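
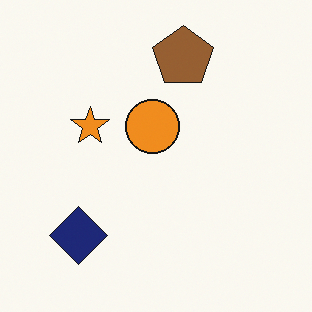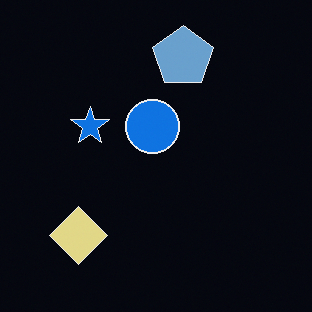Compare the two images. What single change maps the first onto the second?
The second image is the first color-inverted (negative).

The light background has become dark and every shape's color is its complement — a photographic negative.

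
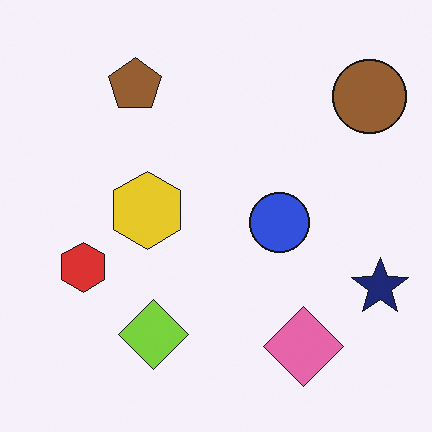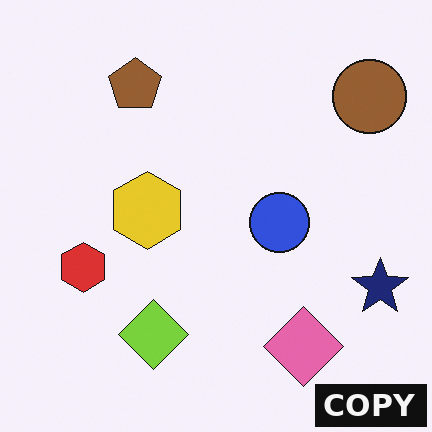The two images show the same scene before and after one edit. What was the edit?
The second image is the first watermarked with the text "COPY" in the lower-right corner.

A dark label reading "COPY" appears in the lower-right corner.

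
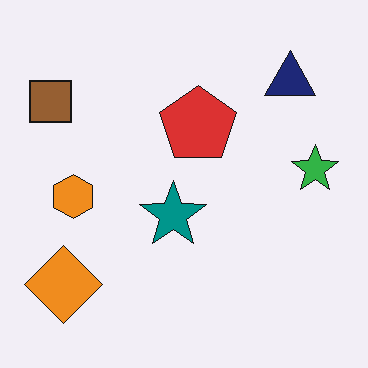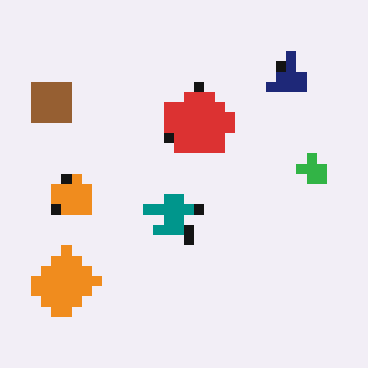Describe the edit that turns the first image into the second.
The transformation is: coarsely pixelated.

Shapes are reduced to large square blocks; fine edges and outlines are lost — a downscale-then-upscale (mosaic) effect.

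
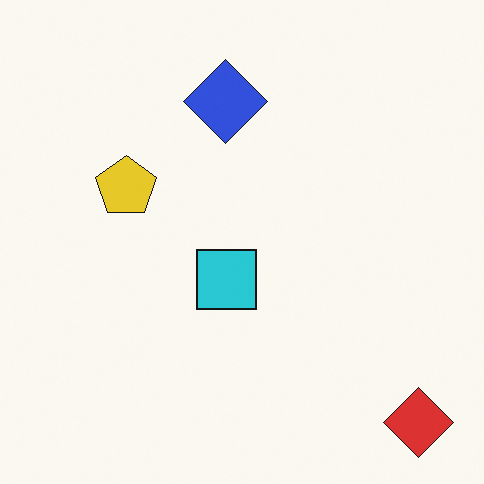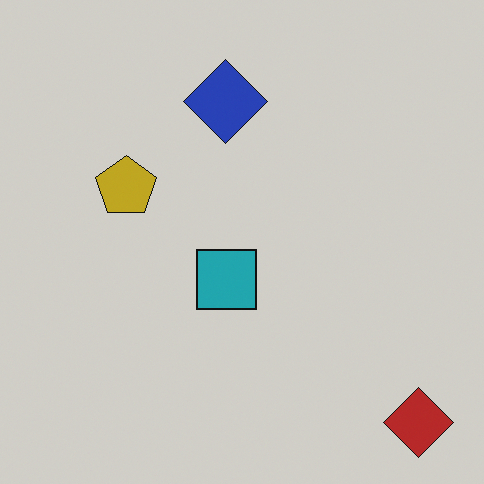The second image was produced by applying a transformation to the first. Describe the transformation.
The image was slightly darkened.

Every pixel — background and shapes alike — is uniformly darkened.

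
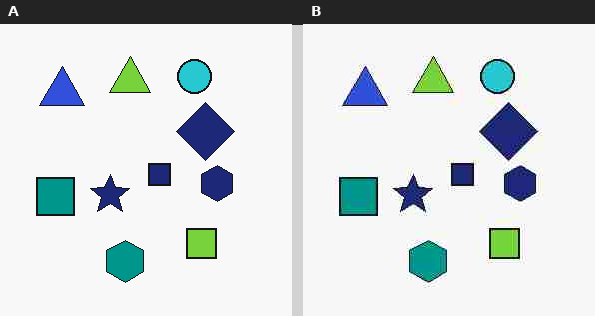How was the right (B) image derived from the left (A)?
Degraded with heavy JPEG compression.

Blocky 8×8 compression artifacts appear around shape edges and the flat background shows ringing — characteristic JPEG degradation.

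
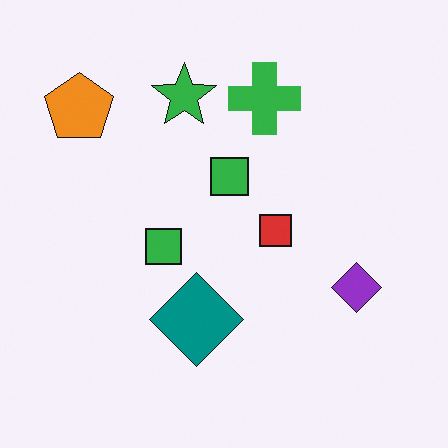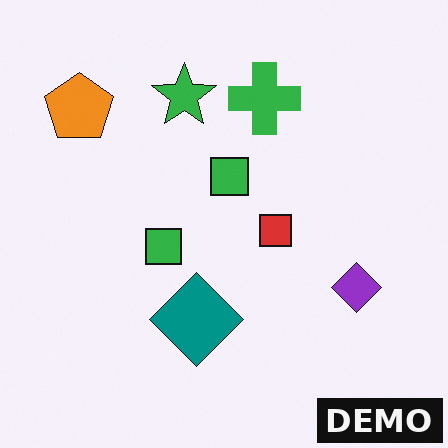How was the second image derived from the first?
The image was watermarked with the text "DEMO" in the lower-right corner.

A dark label reading "DEMO" appears in the lower-right corner.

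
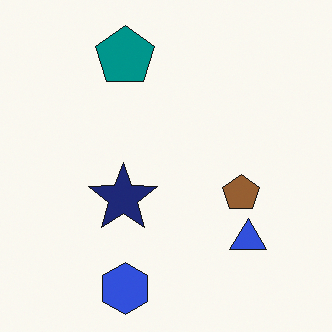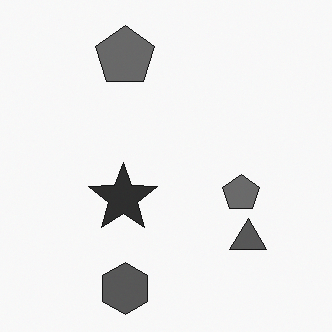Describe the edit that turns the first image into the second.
The transformation is: converted to grayscale.

All color is removed — every shape is now a shade of grey.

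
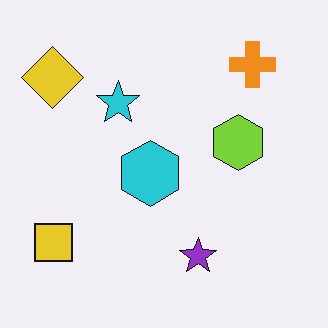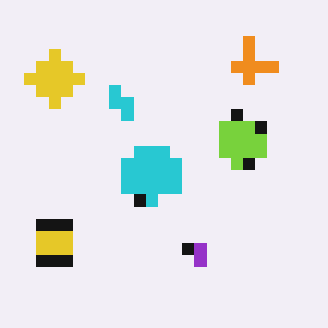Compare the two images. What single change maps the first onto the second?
The transformation is: heavily pixelated into large blocks.

Shapes are reduced to large square blocks; fine edges and outlines are lost — a downscale-then-upscale (mosaic) effect.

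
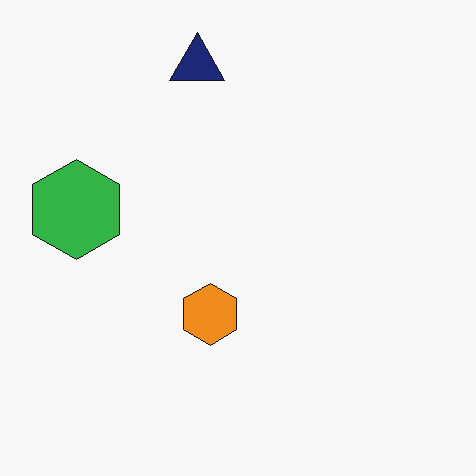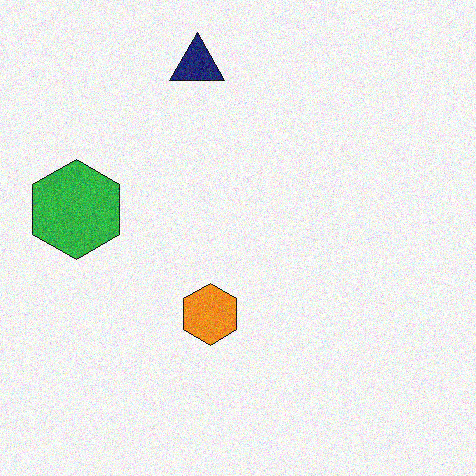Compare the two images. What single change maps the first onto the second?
The second image is the first degraded with visible gaussian noise.

Random speckle covers the whole image, including the flat background.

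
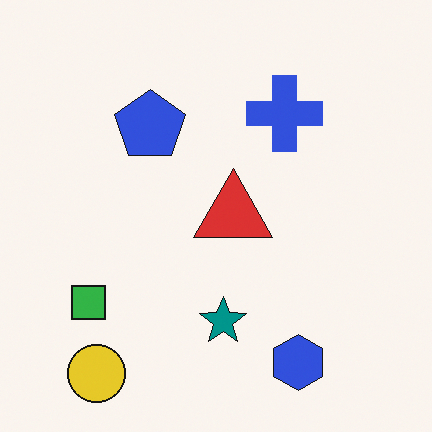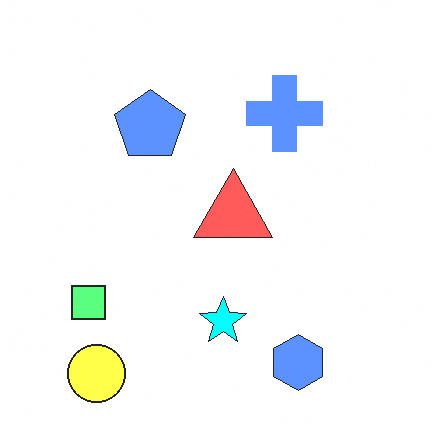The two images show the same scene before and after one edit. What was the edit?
Substantially brightened.

Every pixel — background and shapes alike — is uniformly brightened.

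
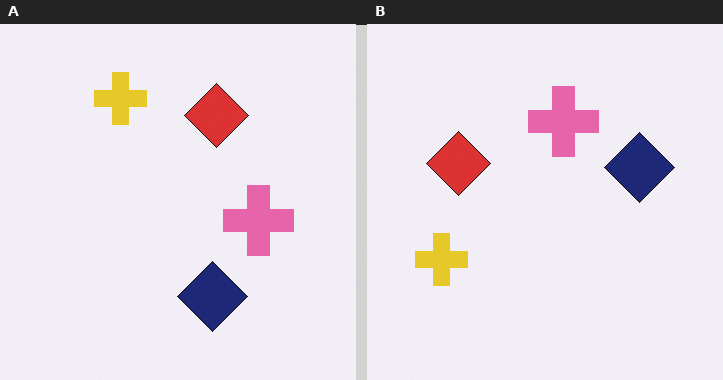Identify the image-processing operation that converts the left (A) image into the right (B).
The transformation is: rotated 90° counter-clockwise.

The yellow cross sits in the top of the left (A) image and the left of the right (B) — consistent with a whole-image 90° counter-clockwise rotation.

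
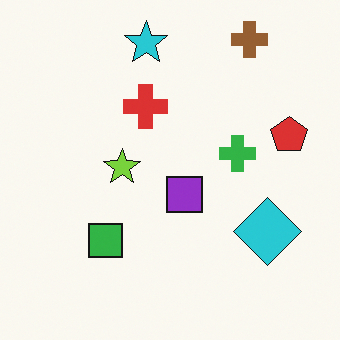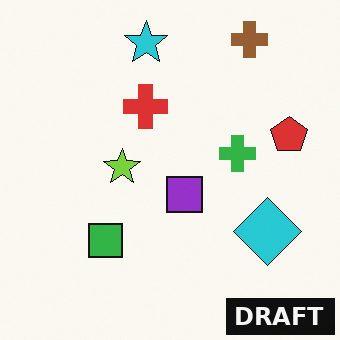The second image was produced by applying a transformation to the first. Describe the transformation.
This is the original image watermarked with the text "DRAFT" in the lower-right corner.

A dark label reading "DRAFT" appears in the lower-right corner.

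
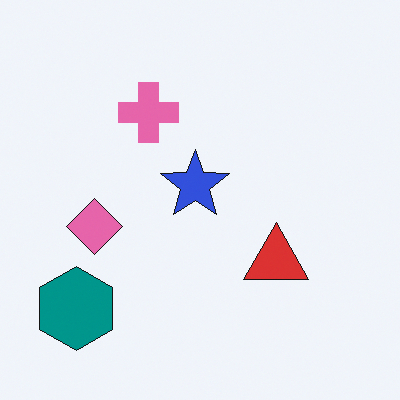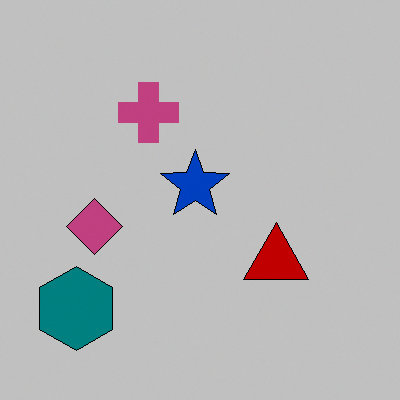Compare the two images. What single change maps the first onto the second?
It was aggressively posterized.

Each flat color has snapped to a coarser quantized level — most visibly, the near-white background has dropped to a flat grey.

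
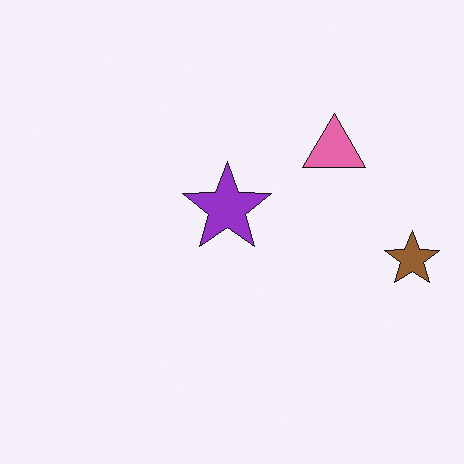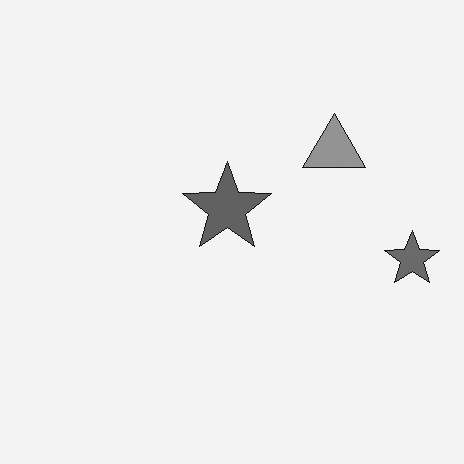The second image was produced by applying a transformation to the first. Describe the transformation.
Converted to grayscale.

All color is removed — every shape is now a shade of grey.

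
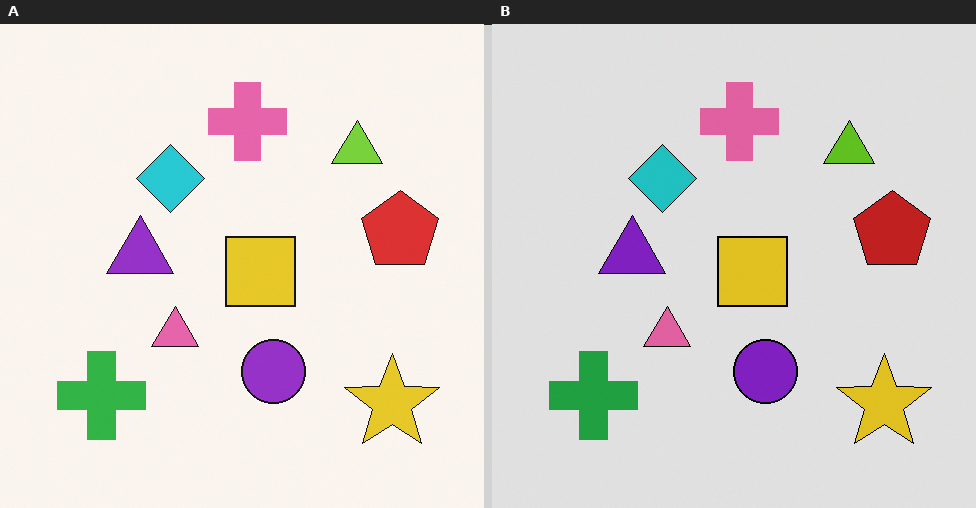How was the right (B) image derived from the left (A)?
The image was moderately posterized.

Each flat color has snapped to a coarser quantized level — most visibly, the near-white background has dropped to a flat grey.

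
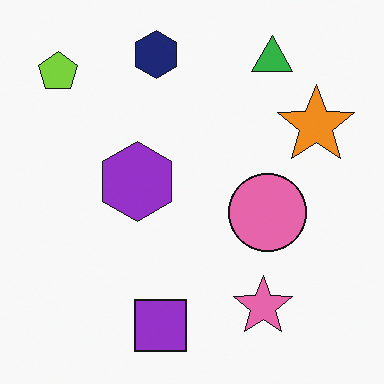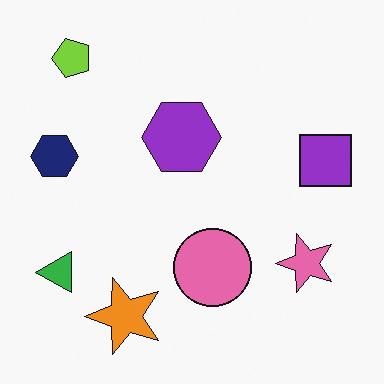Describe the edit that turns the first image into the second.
The second image is the first transposed (reflected across the top-left ↔ bottom-right diagonal).

Shapes have swapped their row and column positions — what was in the top-right is now in the bottom-left — a diagonal reflection.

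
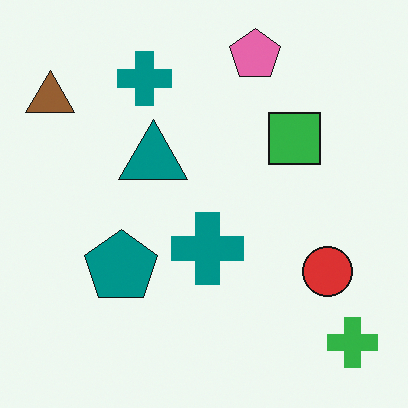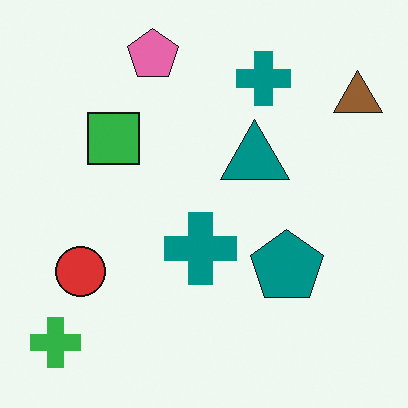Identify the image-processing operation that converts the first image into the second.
The image was flipped horizontally (left ↔ right).

The brown triangle is in the top-left of the first image and the top-right of the second — shapes on opposite sides of the vertical midline have swapped in a mirror flip.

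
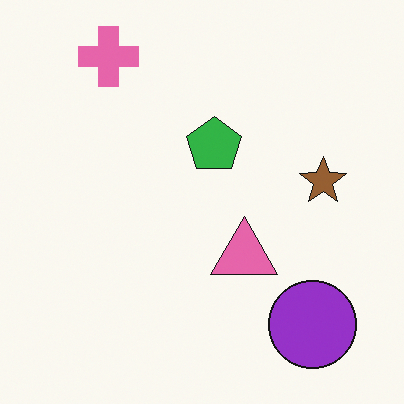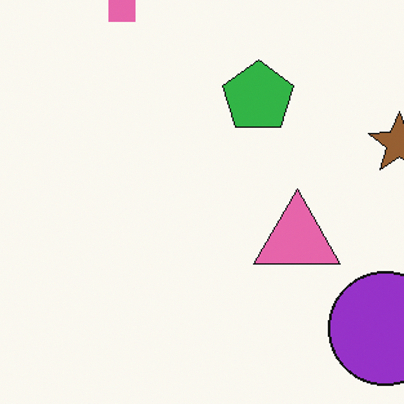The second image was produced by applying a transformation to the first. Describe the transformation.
It was cropped to a modestly smaller region and rescaled.

The visible shapes are larger and the field of view is narrower; shapes near the original edges may be partly or wholly outside the frame — a crop-and-rescale.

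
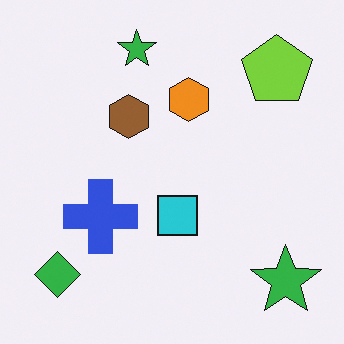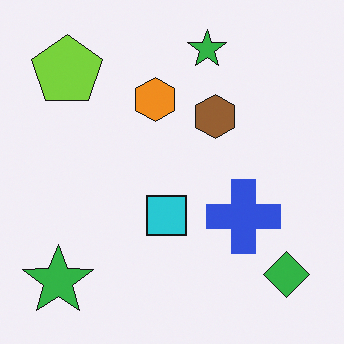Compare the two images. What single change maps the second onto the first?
The image was flipped horizontally (left ↔ right).

The green diamond is in the bottom-right of the second image and the bottom-left of the first — shapes on opposite sides of the vertical midline have swapped in a mirror flip.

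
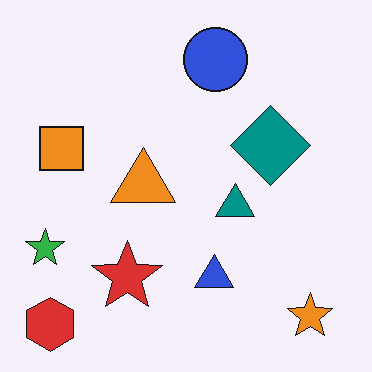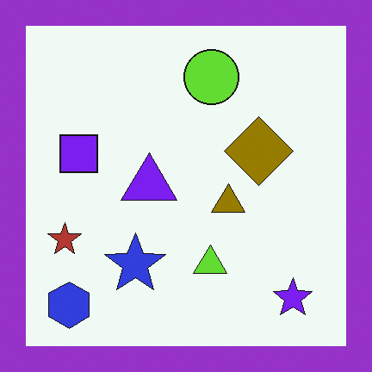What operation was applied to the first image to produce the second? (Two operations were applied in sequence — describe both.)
Hue-shifted through roughly half the color wheel, then framed with a purple border.

Every shape's color has rotated by the same amount around the hue wheel — a uniform hue shift. A solid purple frame runs around the edge of the second image, with the content slightly shrunk inside it.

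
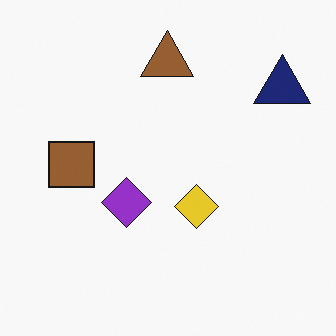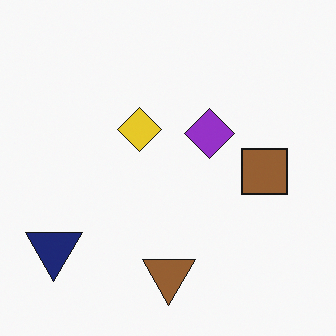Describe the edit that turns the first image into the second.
The image was rotated 180°.

The navy triangle sits in the top-right of the first image and the bottom-left of the second — consistent with a whole-image 180° rotation.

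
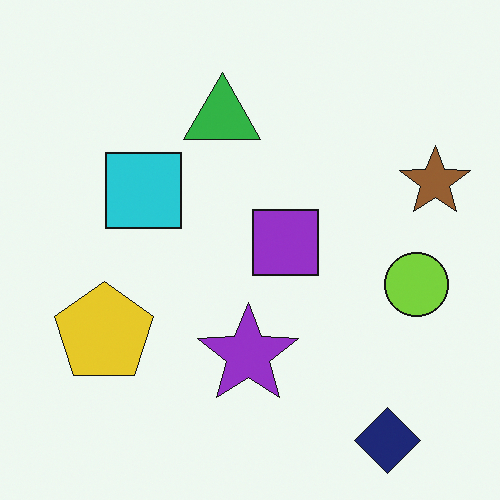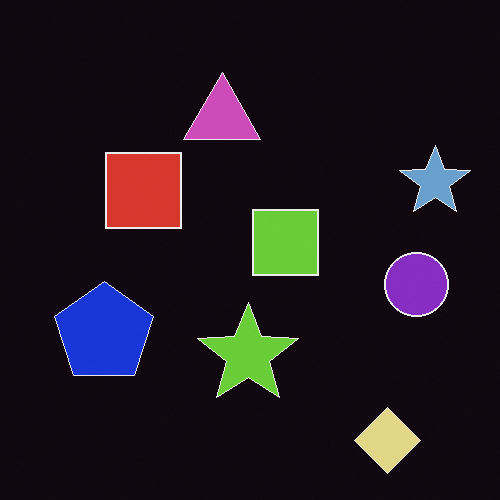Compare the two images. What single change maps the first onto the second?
The image was color-inverted (negative).

The light background has become dark and every shape's color is its complement — a photographic negative.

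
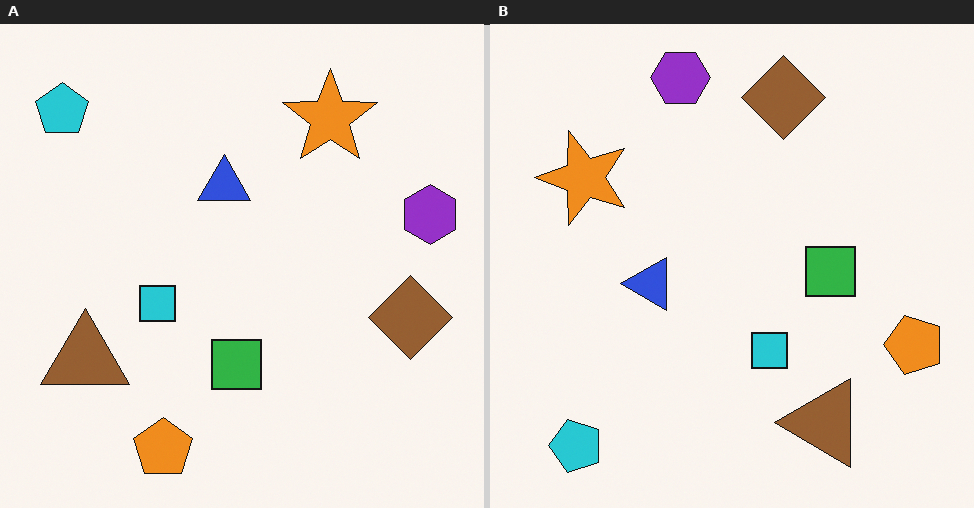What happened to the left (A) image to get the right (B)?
It was rotated 90° counter-clockwise.

The cyan pentagon sits in the top-left of the left (A) image and the bottom-left of the right (B) — consistent with a whole-image 90° counter-clockwise rotation.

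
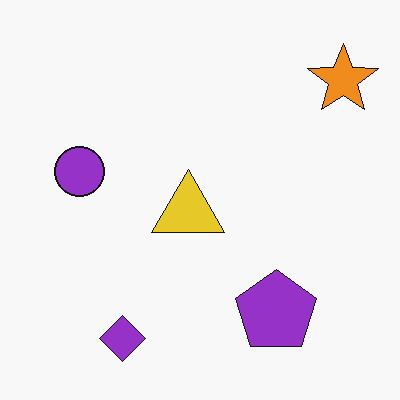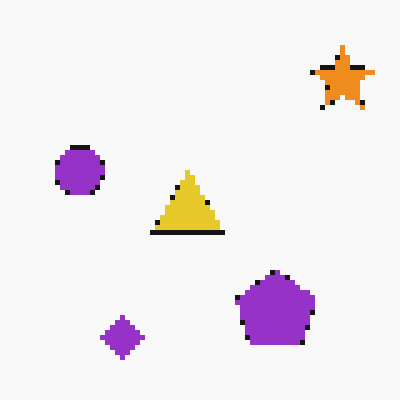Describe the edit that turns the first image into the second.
The image was mildly pixelated.

Shapes are reduced to large square blocks; fine edges and outlines are lost — a downscale-then-upscale (mosaic) effect.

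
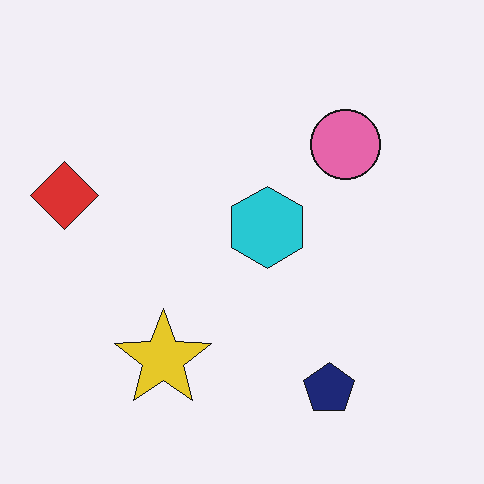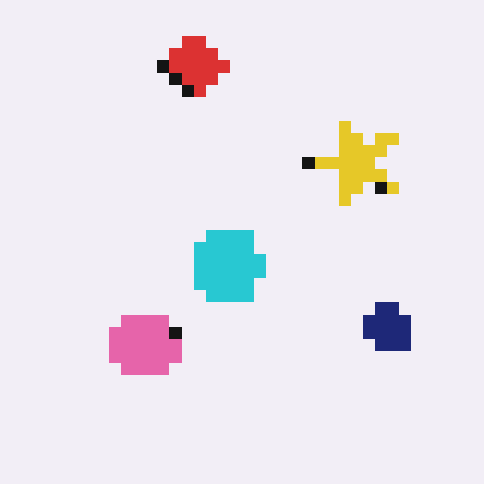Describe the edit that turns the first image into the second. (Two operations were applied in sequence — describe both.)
The transformation is: transposed (reflected across the top-left ↔ bottom-right diagonal), then coarsely pixelated.

Shapes have swapped their row and column positions — what was in the top-right is now in the bottom-left — a diagonal reflection. Shapes are reduced to large square blocks; fine edges and outlines are lost — a downscale-then-upscale (mosaic) effect.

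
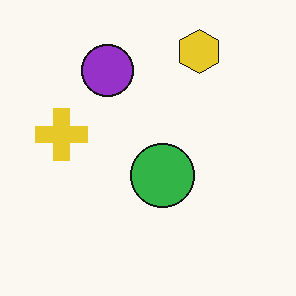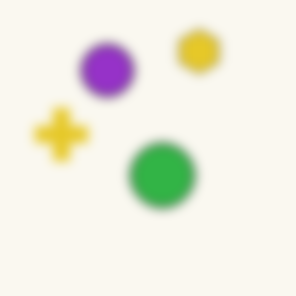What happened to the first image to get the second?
This is the original image heavily blurred.

Shape edges and outlines are uniformly softened across the whole image.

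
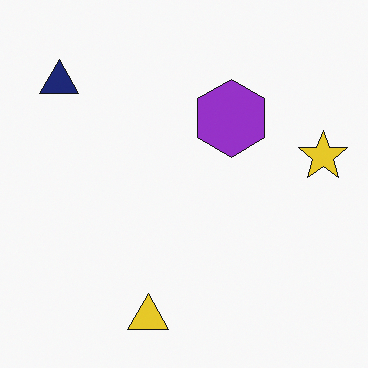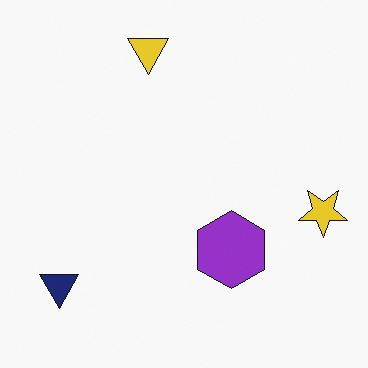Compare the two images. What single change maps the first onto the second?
It was flipped vertically (top ↔ bottom).

The yellow triangle is in the bottom of the first image and the top of the second — shapes on opposite sides of the horizontal midline have swapped in a mirror flip.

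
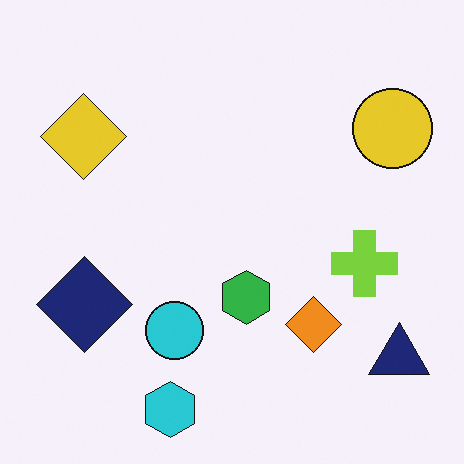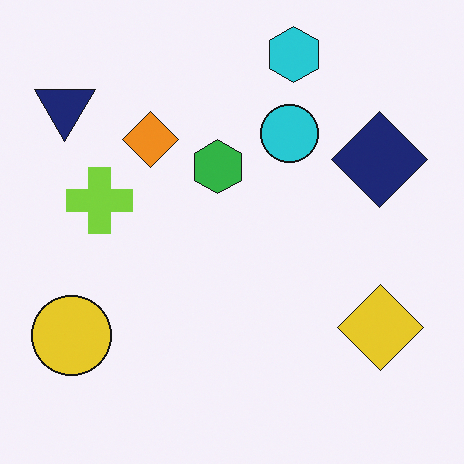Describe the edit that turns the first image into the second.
The image was rotated 180°.

The navy triangle sits in the bottom-right of the first image and the top-left of the second — consistent with a whole-image 180° rotation.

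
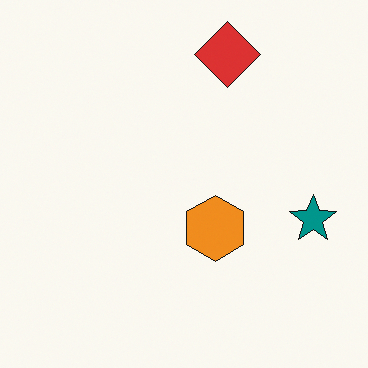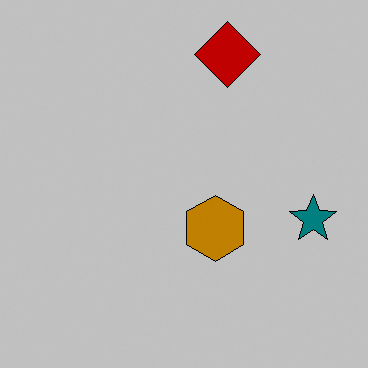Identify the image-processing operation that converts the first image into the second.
Aggressively posterized.

Each flat color has snapped to a coarser quantized level — most visibly, the near-white background has dropped to a flat grey.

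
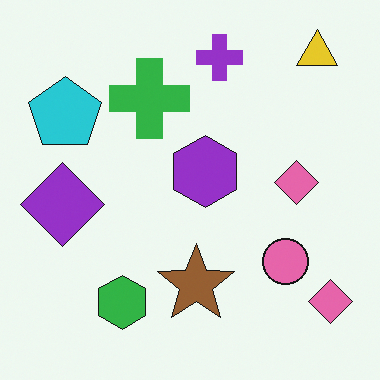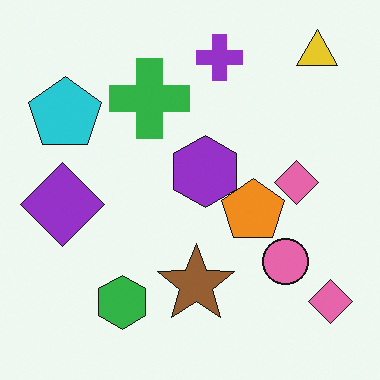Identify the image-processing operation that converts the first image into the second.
The transformation is: overlaid with an additional orange pentagon.

An orange pentagon appears in the second image that is absent from the first.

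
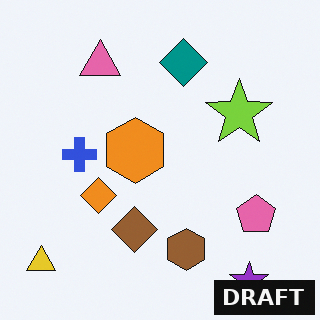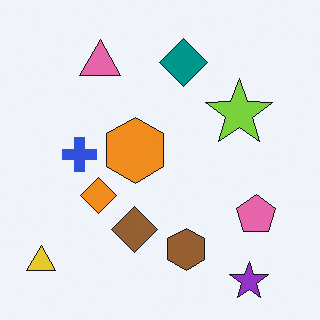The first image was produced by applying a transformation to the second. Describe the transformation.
The first image is the second watermarked with the text "DRAFT" in the lower-right corner.

A dark label reading "DRAFT" appears in the lower-right corner.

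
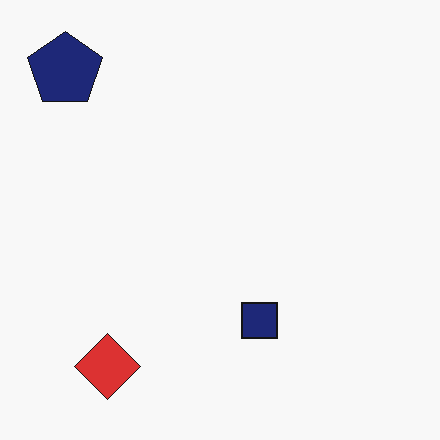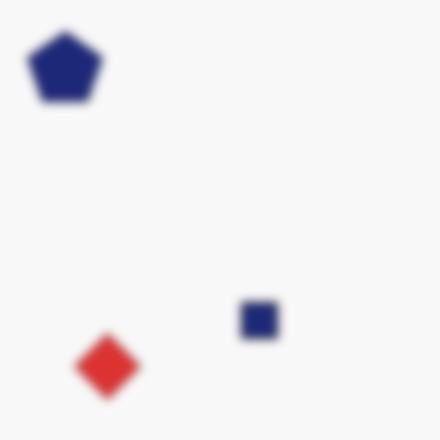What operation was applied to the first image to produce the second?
Strongly gaussian-blurred.

Shape edges and outlines are uniformly softened across the whole image.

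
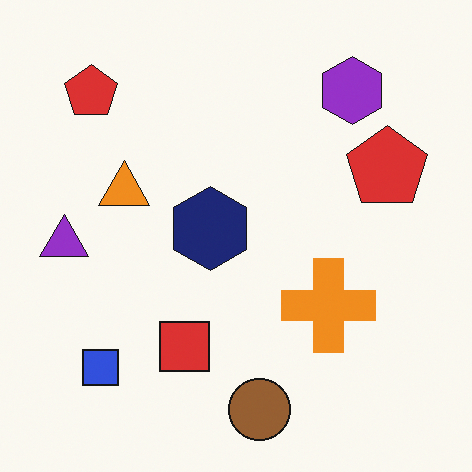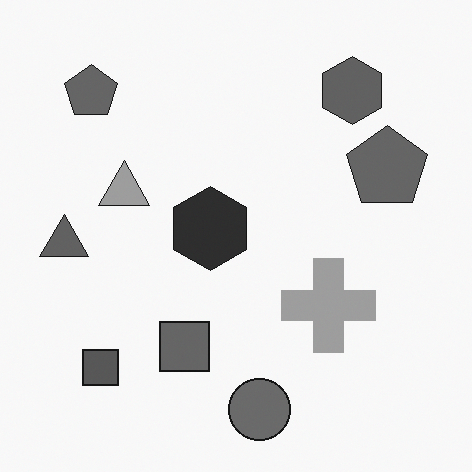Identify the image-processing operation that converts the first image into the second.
Converted to grayscale.

All color is removed — every shape is now a shade of grey.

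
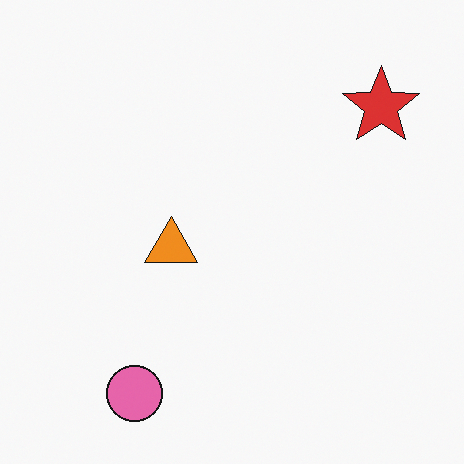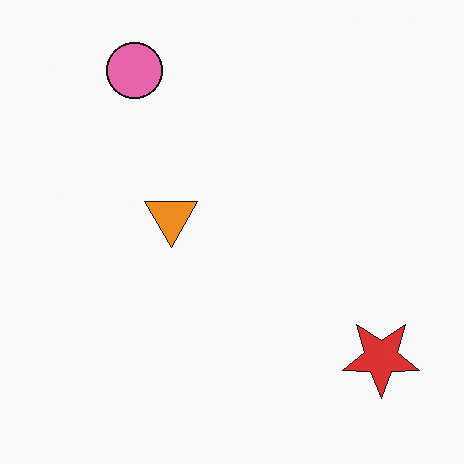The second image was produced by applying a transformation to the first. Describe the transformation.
The second image is the first flipped vertically (top ↔ bottom).

The pink circle is in the bottom-left of the first image and the top-left of the second — shapes on opposite sides of the horizontal midline have swapped in a mirror flip.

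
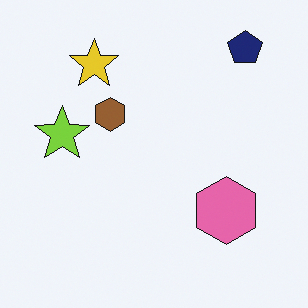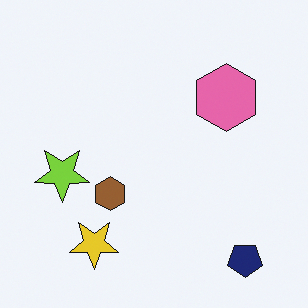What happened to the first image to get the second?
It was flipped vertically (top ↔ bottom).

The navy pentagon is in the top-right of the first image and the bottom-right of the second — shapes on opposite sides of the horizontal midline have swapped in a mirror flip.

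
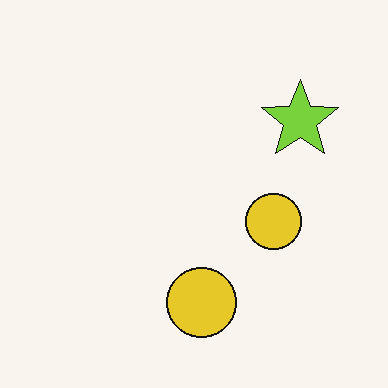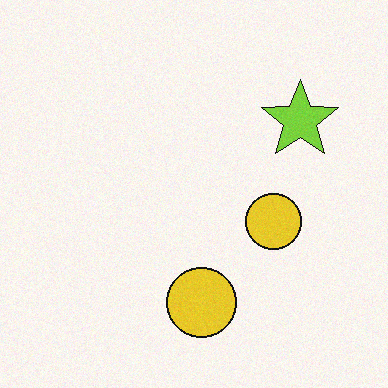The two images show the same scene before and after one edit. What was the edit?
The image was degraded with subtle gaussian noise.

Random speckle covers the whole image, including the flat background.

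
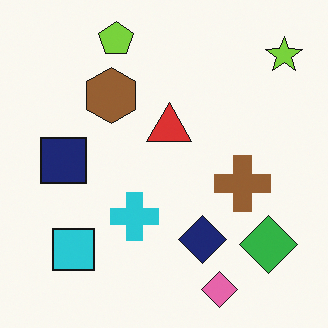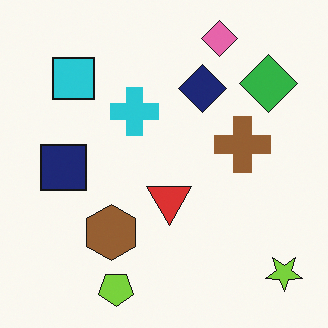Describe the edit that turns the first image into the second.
This is the original image flipped vertically (top ↔ bottom).

The lime pentagon is in the top of the first image and the bottom of the second — shapes on opposite sides of the horizontal midline have swapped in a mirror flip.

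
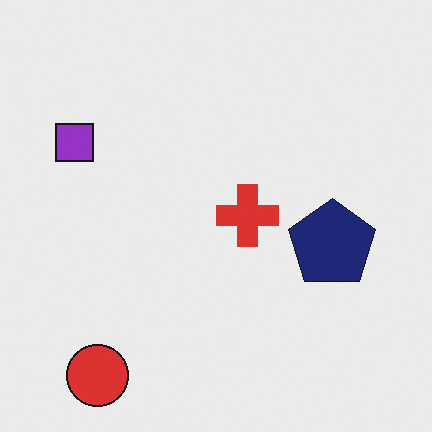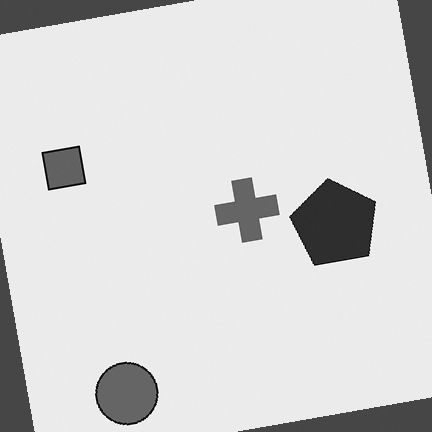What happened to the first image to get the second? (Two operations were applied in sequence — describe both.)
The second image is the first rotated counter-clockwise by a small amount, then converted to grayscale.

Every shape is tilted by the same angle and the image corners show triangular fill wedges — a whole-image rotation by a non-right angle. All color is removed — every shape is now a shade of grey.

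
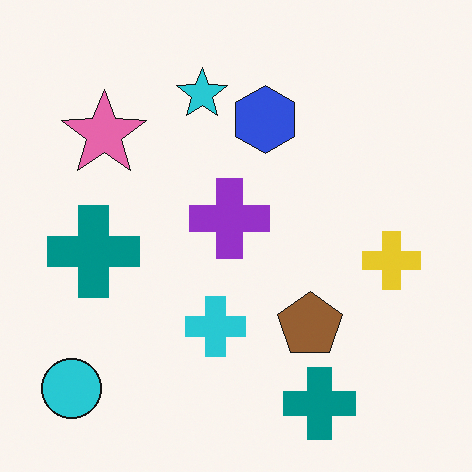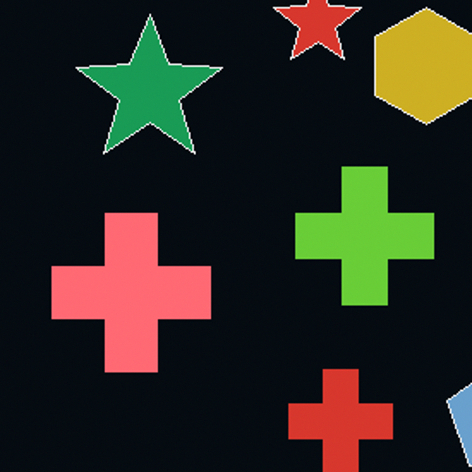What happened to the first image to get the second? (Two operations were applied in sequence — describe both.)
The transformation is: color-inverted (negative), then cropped tightly and scaled back up.

The light background has become dark and every shape's color is its complement — a photographic negative. The visible shapes are larger and the field of view is narrower; shapes near the original edges may be partly or wholly outside the frame — a crop-and-rescale.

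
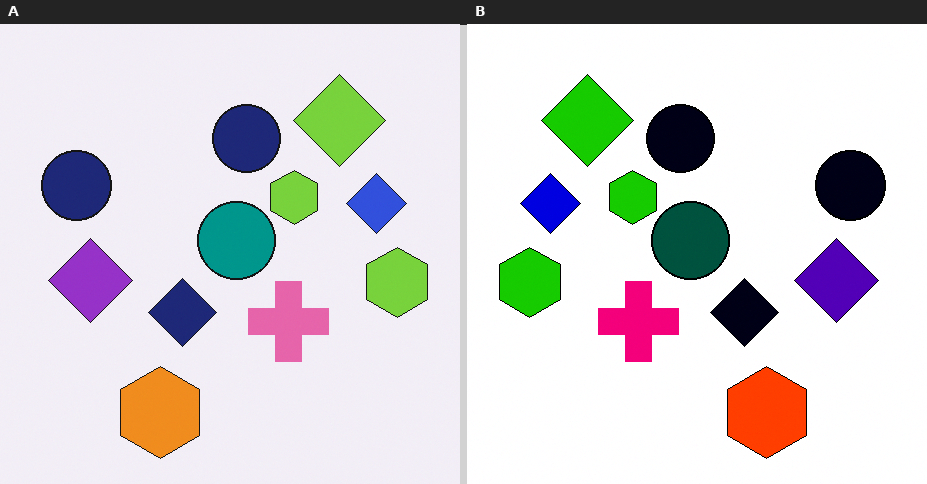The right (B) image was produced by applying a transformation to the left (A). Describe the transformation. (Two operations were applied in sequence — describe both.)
This is the original image flipped horizontally (left ↔ right), then given much higher contrast.

The blue diamond is in the right of the left (A) image and the left of the right (B) — shapes on opposite sides of the vertical midline have swapped in a mirror flip. Tones are pushed away from mid-grey across the whole image — a global contrast change.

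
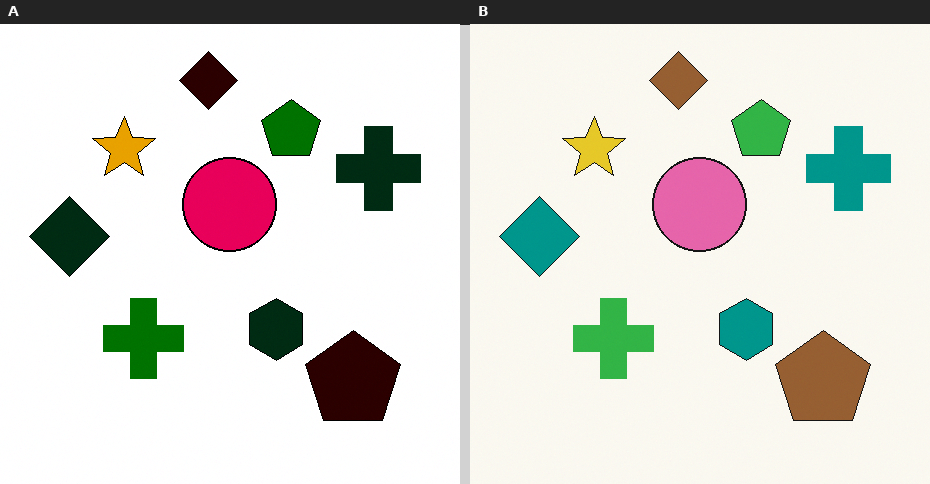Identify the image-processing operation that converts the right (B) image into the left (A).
The image was given much higher contrast.

Tones are pushed away from mid-grey across the whole image — a global contrast change.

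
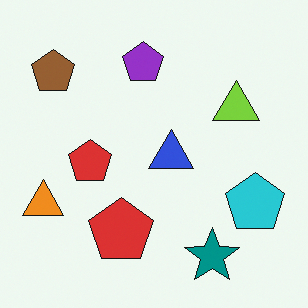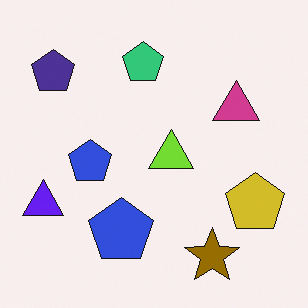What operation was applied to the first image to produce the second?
The transformation is: hue-shifted by a large amount.

Every shape's color has rotated by the same amount around the hue wheel — a uniform hue shift.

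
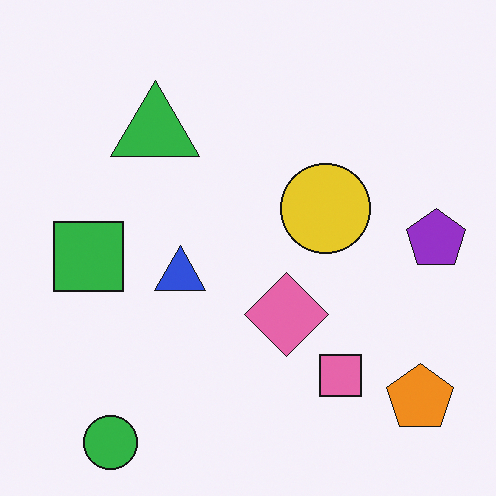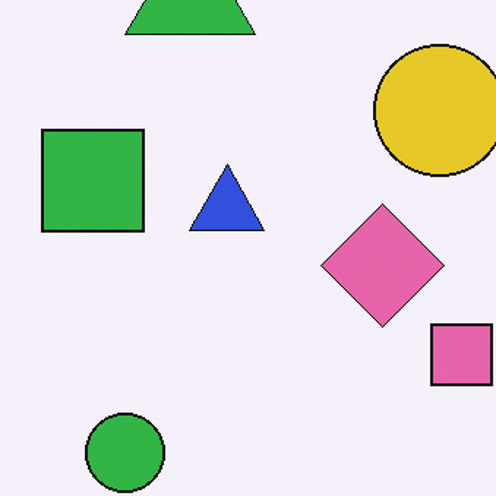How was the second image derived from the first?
The image was cropped slightly and scaled back up.

The visible shapes are larger and the field of view is narrower; shapes near the original edges may be partly or wholly outside the frame — a crop-and-rescale.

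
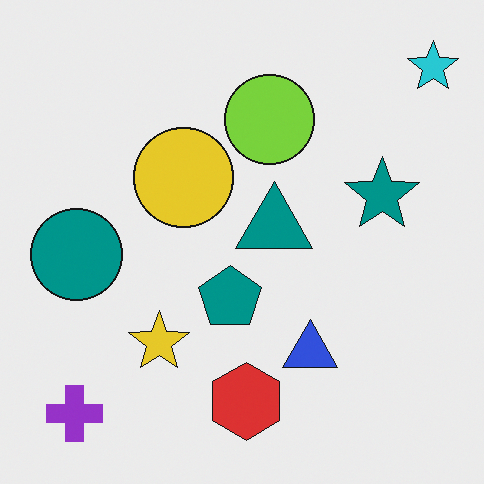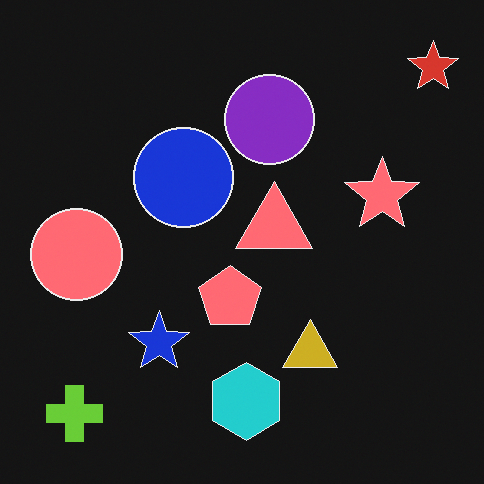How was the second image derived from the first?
The transformation is: color-inverted (negative).

The light background has become dark and every shape's color is its complement — a photographic negative.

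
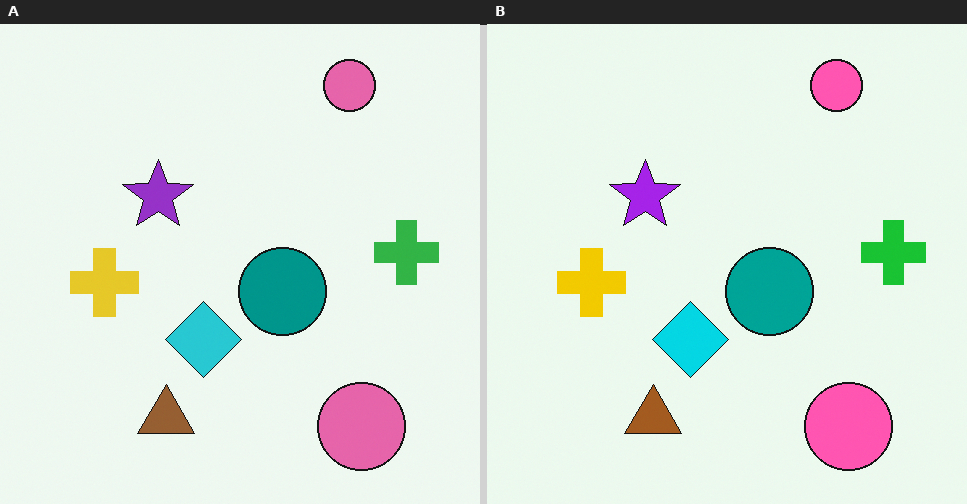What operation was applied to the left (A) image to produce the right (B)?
This is the original image slightly oversaturated.

All colors are more vivid — a global saturation change.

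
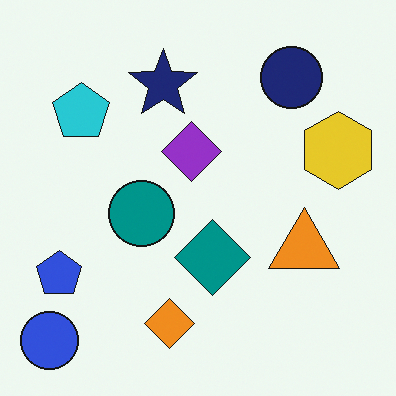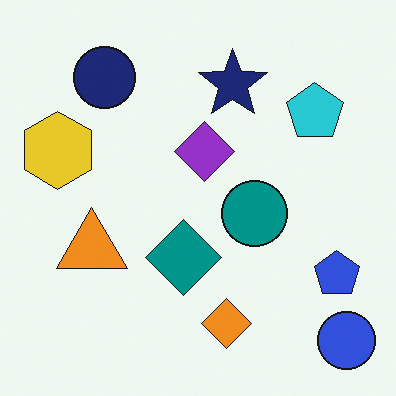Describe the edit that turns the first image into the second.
The second image is the first flipped horizontally (left ↔ right).

The blue circle is in the bottom-left of the first image and the bottom-right of the second — shapes on opposite sides of the vertical midline have swapped in a mirror flip.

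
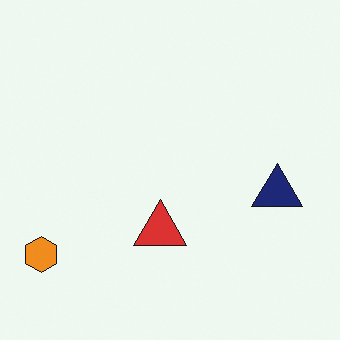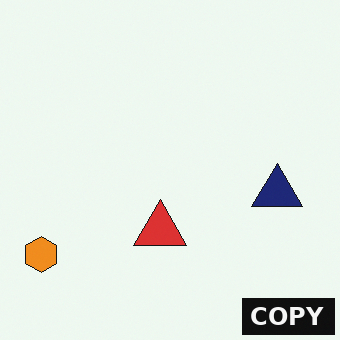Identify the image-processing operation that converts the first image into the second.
The second image is the first watermarked with the text "COPY" in the lower-right corner.

A dark label reading "COPY" appears in the lower-right corner.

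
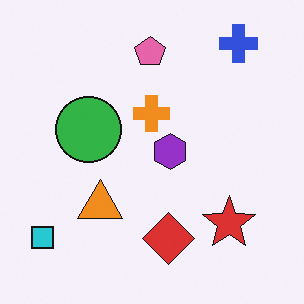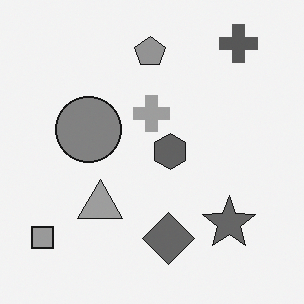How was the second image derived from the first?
The second image is the first converted to grayscale.

All color is removed — every shape is now a shade of grey.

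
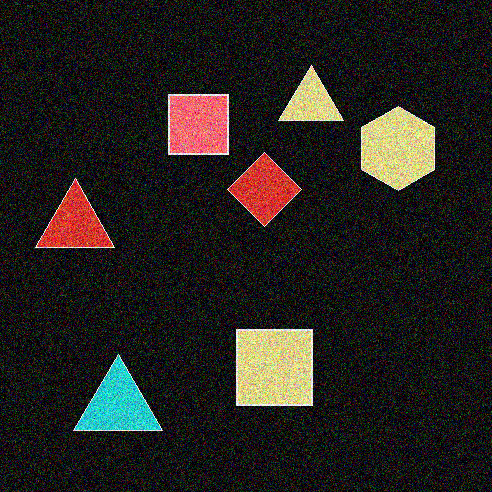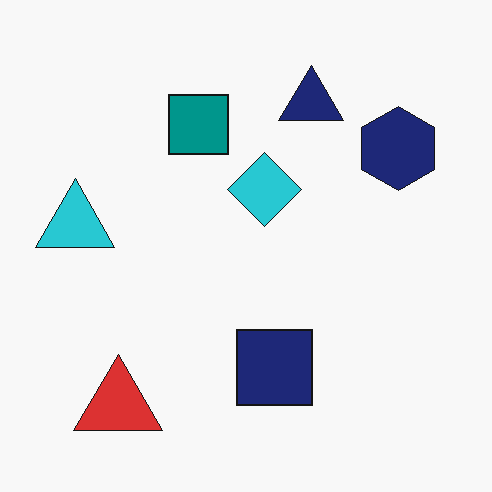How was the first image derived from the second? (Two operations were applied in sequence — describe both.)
This is the original image color-inverted (negative), then degraded with a thick layer of grain.

The light background has become dark and every shape's color is its complement — a photographic negative. Random speckle covers the whole image, including the flat background.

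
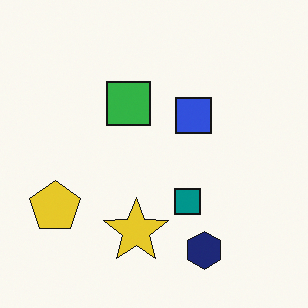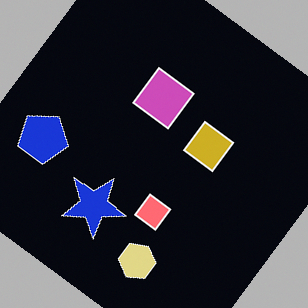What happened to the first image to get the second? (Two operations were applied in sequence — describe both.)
The second image is the first color-inverted (negative), then rotated clockwise by a large amount — several tens of degrees.

The light background has become dark and every shape's color is its complement — a photographic negative. Every shape is tilted by the same angle and the image corners show triangular fill wedges — a whole-image rotation by a non-right angle.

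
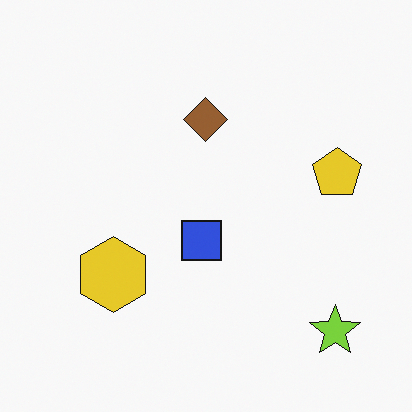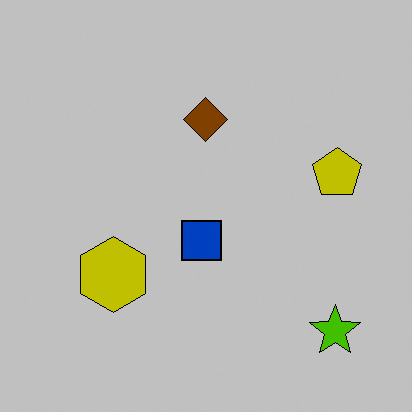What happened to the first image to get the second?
The transformation is: aggressively posterized.

Each flat color has snapped to a coarser quantized level — most visibly, the near-white background has dropped to a flat grey.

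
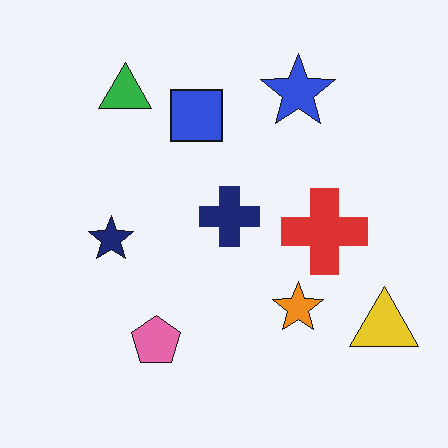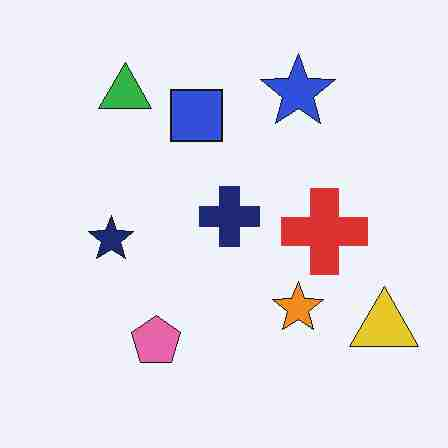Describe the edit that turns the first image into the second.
It was heavily JPEG-compressed with obvious blocking artifacts.

Blocky 8×8 compression artifacts appear around shape edges and the flat background shows ringing — characteristic JPEG degradation.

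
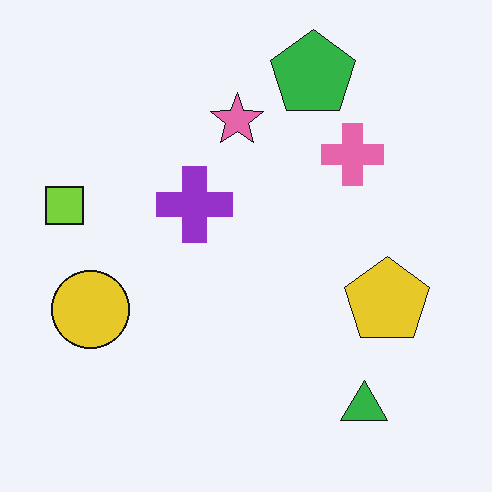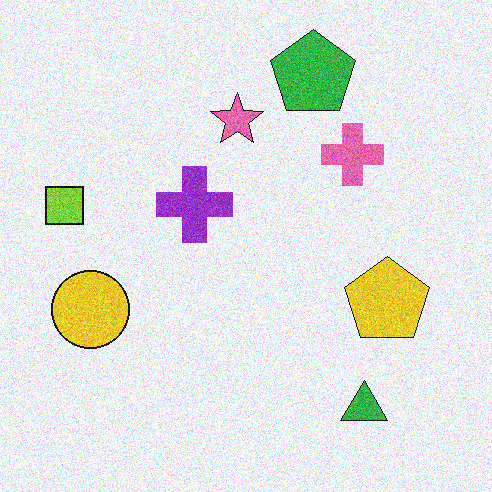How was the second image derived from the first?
It was degraded with visible gaussian noise.

Random speckle covers the whole image, including the flat background.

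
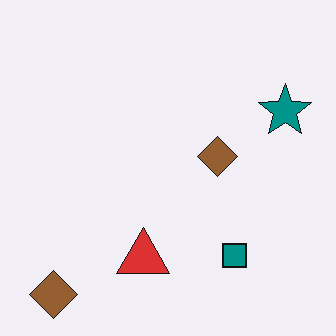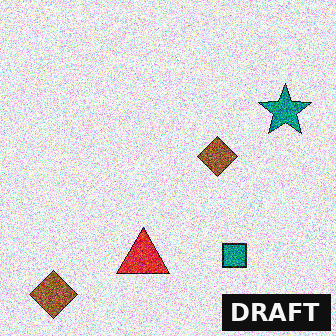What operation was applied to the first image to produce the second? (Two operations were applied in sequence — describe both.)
The second image is the first degraded with heavy additive noise, then watermarked with the text "DRAFT" in the lower-right corner.

Random speckle covers the whole image, including the flat background. A dark label reading "DRAFT" appears in the lower-right corner.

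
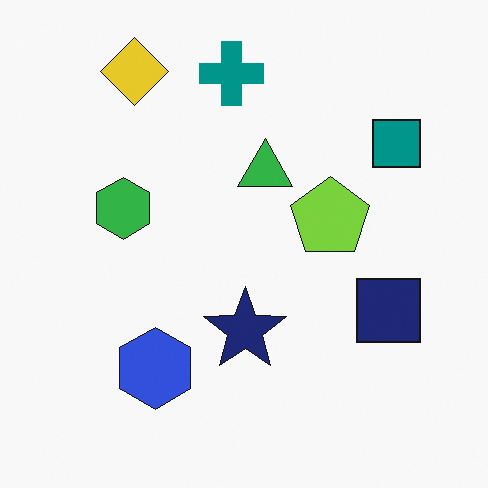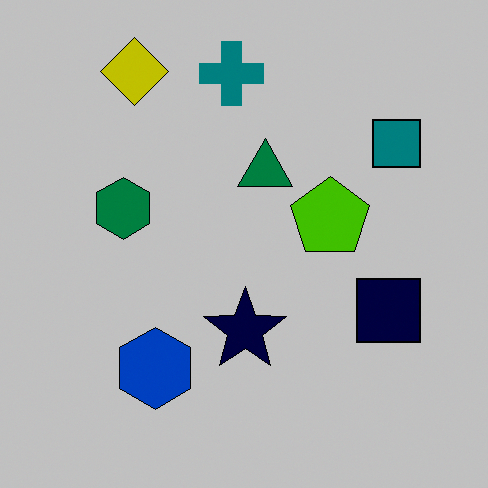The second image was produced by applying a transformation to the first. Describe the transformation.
The transformation is: heavily posterized to just a handful of flat colors.

Each flat color has snapped to a coarser quantized level — most visibly, the near-white background has dropped to a flat grey.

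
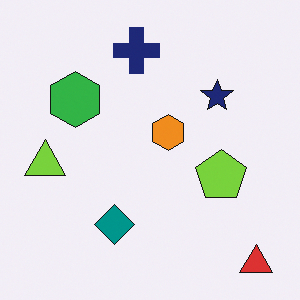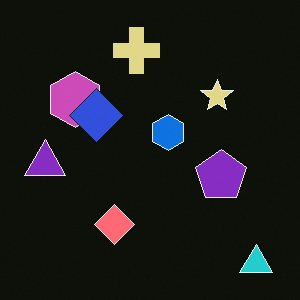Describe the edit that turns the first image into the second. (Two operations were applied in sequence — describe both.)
The transformation is: color-inverted (negative), then overlaid with an additional blue diamond.

The light background has become dark and every shape's color is its complement — a photographic negative. A blue diamond appears in the second image that is absent from the first.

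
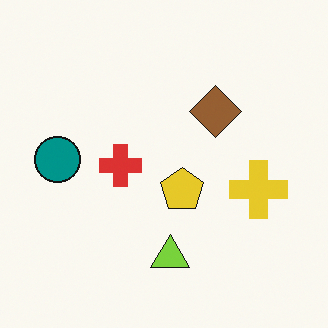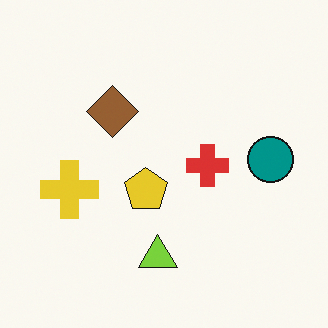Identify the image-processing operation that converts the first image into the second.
The image was flipped horizontally (left ↔ right).

The teal circle is in the left of the first image and the right of the second — shapes on opposite sides of the vertical midline have swapped in a mirror flip.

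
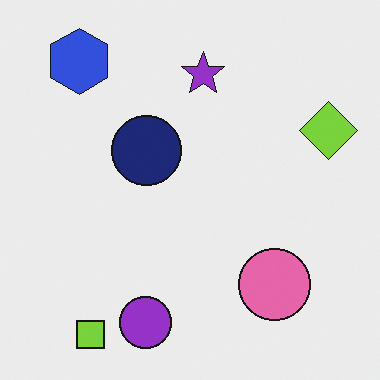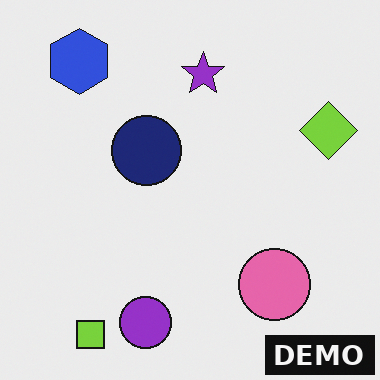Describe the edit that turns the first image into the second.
It was watermarked with the text "DEMO" in the lower-right corner.

A dark label reading "DEMO" appears in the lower-right corner.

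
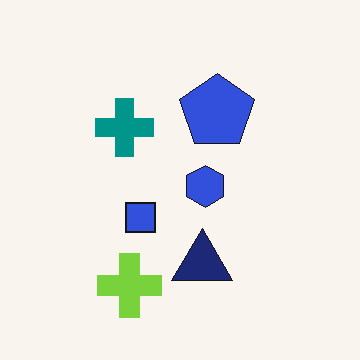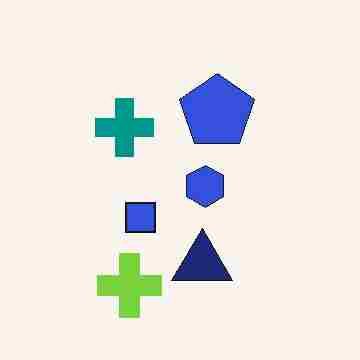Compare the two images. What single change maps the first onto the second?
The second image is the first heavily JPEG-compressed with obvious blocking artifacts.

Blocky 8×8 compression artifacts appear around shape edges and the flat background shows ringing — characteristic JPEG degradation.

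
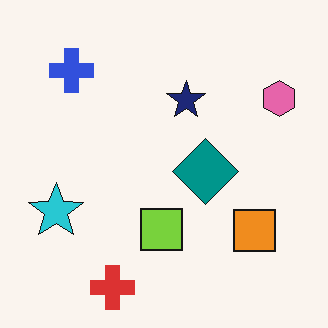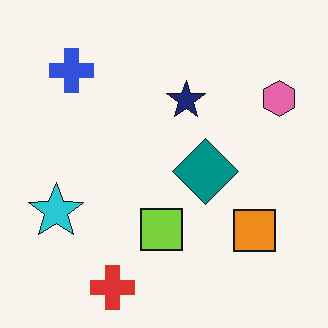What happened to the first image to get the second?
It was given moderate JPEG compression.

Blocky 8×8 compression artifacts appear around shape edges and the flat background shows ringing — characteristic JPEG degradation.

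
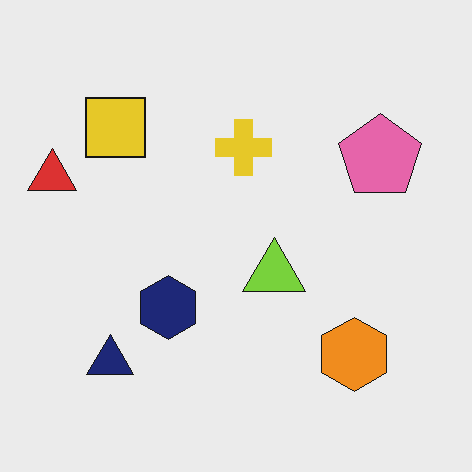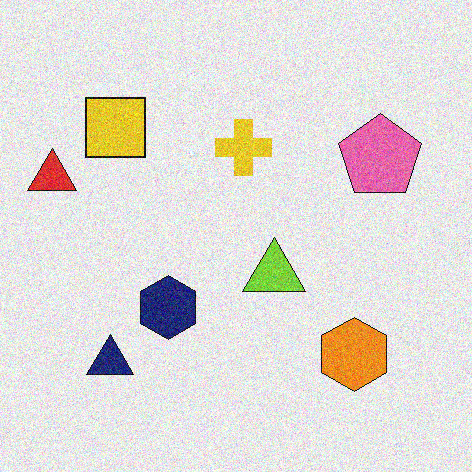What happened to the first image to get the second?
The image was degraded with moderate additive noise.

Random speckle covers the whole image, including the flat background.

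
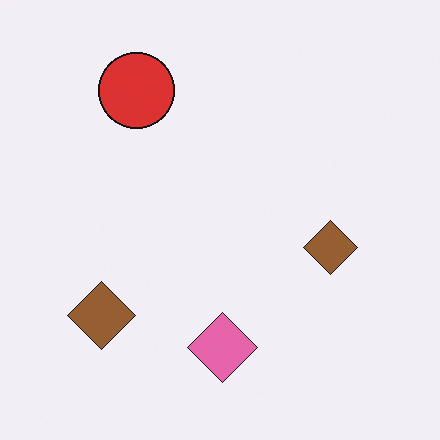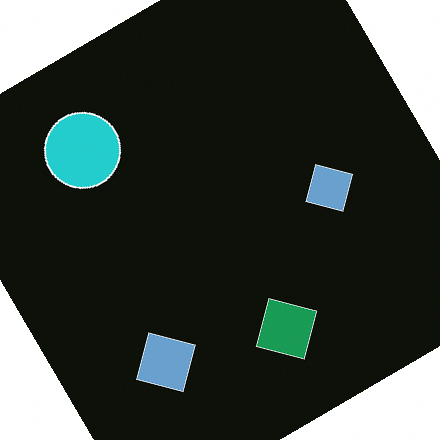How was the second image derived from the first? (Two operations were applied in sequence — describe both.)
Rotated counter-clockwise by a large amount — several tens of degrees, then color-inverted (negative).

Every shape is tilted by the same angle and the image corners show triangular fill wedges — a whole-image rotation by a non-right angle. The light background has become dark and every shape's color is its complement — a photographic negative.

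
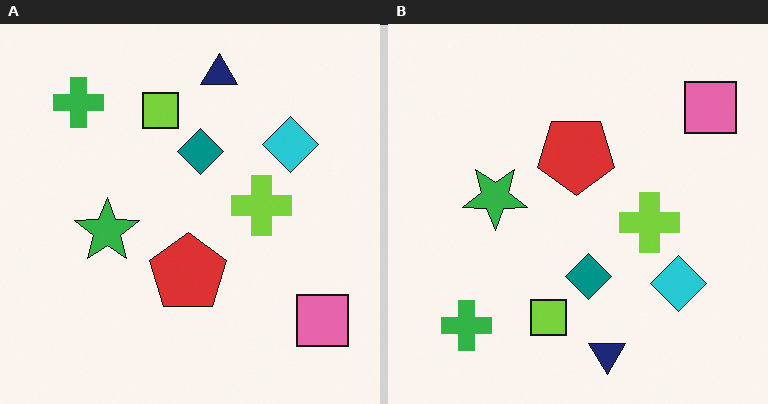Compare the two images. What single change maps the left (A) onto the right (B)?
The right (B) image is the left (A) flipped vertically (top ↔ bottom).

The navy triangle is in the top of the left (A) image and the bottom of the right (B) — shapes on opposite sides of the horizontal midline have swapped in a mirror flip.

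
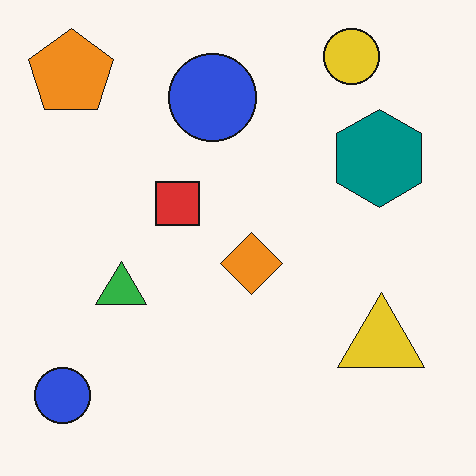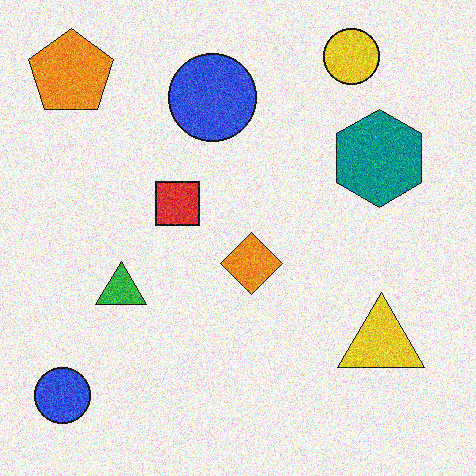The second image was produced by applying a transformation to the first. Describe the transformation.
The transformation is: degraded with a thick layer of grain.

Random speckle covers the whole image, including the flat background.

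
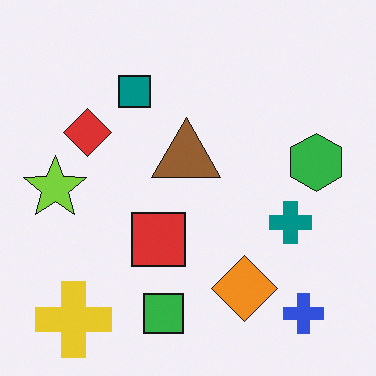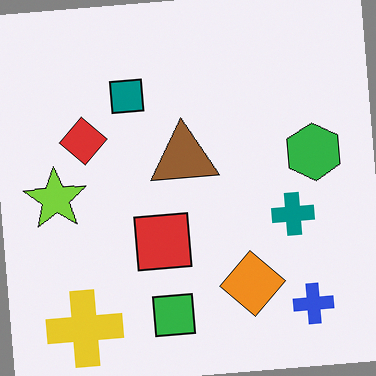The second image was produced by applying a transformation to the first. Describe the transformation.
The image was rotated counter-clockwise by a small amount.

Every shape is tilted by the same angle and the image corners show triangular fill wedges — a whole-image rotation by a non-right angle.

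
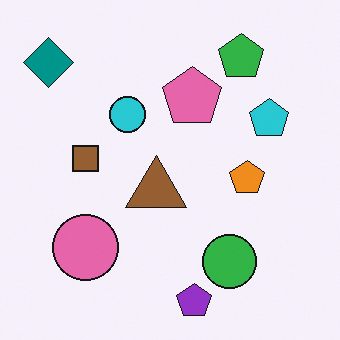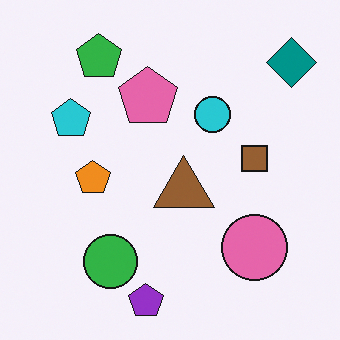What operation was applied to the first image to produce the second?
The second image is the first flipped horizontally (left ↔ right).

The teal diamond is in the top-left of the first image and the top-right of the second — shapes on opposite sides of the vertical midline have swapped in a mirror flip.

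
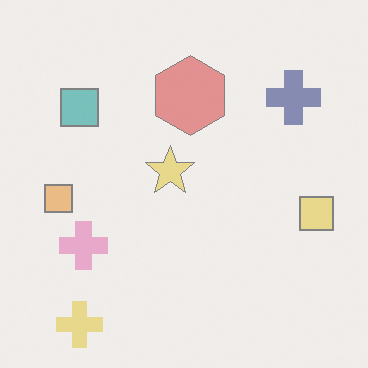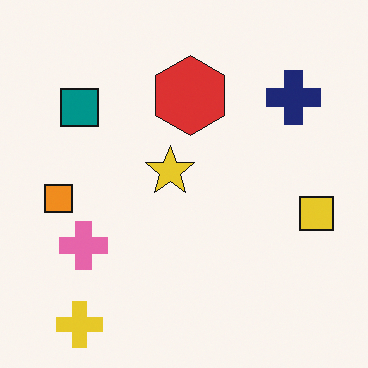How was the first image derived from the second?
It was given much lower contrast.

Tones are pushed toward mid-grey across the whole image — a global contrast change.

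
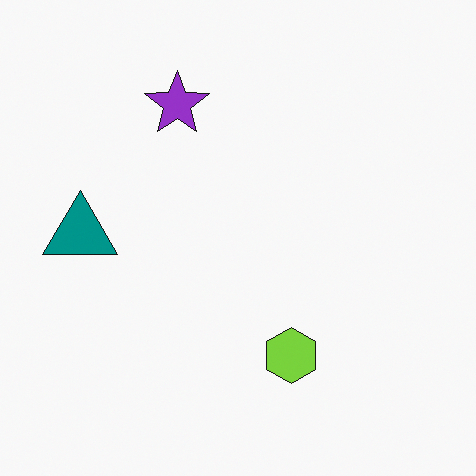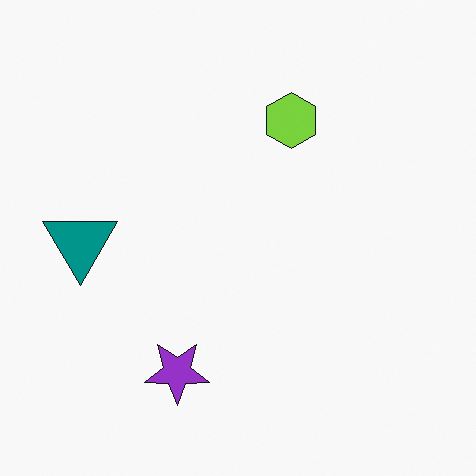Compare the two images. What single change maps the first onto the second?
The second image is the first flipped vertically (top ↔ bottom).

The purple star is in the top of the first image and the bottom of the second — shapes on opposite sides of the horizontal midline have swapped in a mirror flip.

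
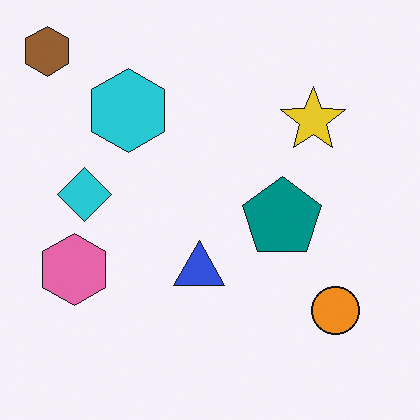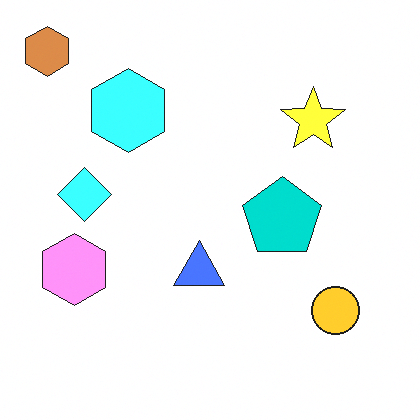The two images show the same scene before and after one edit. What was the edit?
The image was substantially brightened.

Every pixel — background and shapes alike — is uniformly brightened.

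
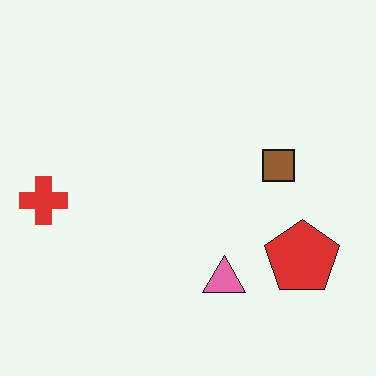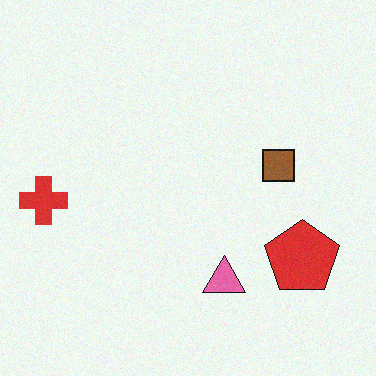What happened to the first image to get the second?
The image was degraded with a light layer of grain.

Random speckle covers the whole image, including the flat background.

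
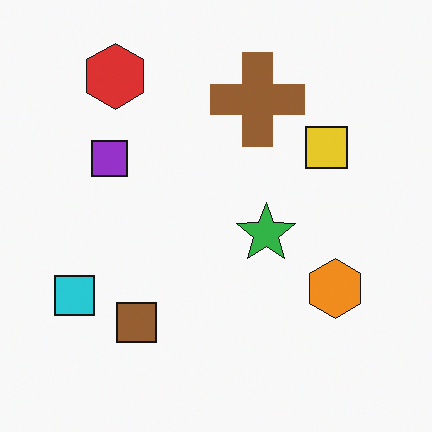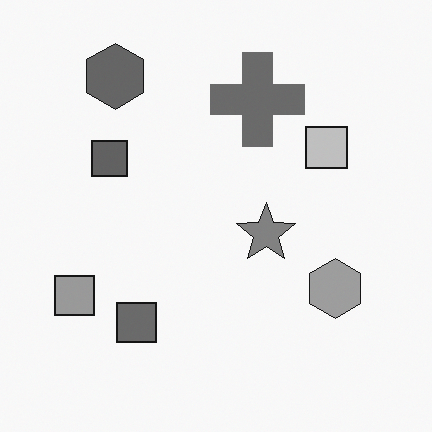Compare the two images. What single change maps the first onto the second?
This is the original image converted to grayscale.

All color is removed — every shape is now a shade of grey.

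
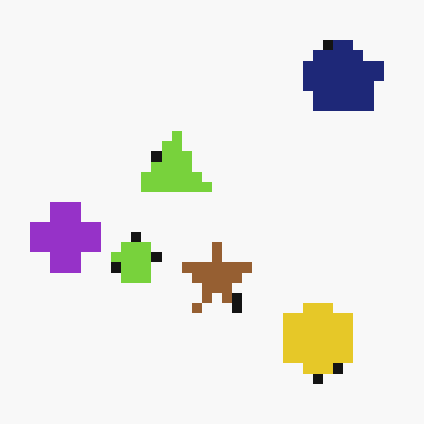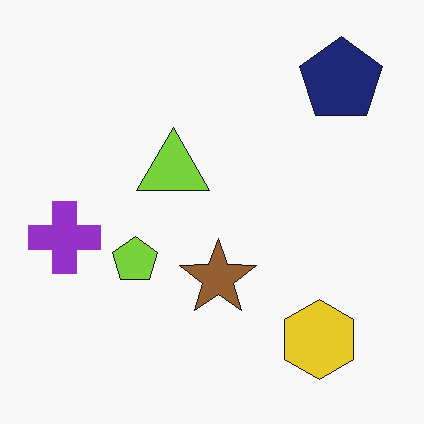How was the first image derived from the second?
The transformation is: coarsely pixelated.

Shapes are reduced to large square blocks; fine edges and outlines are lost — a downscale-then-upscale (mosaic) effect.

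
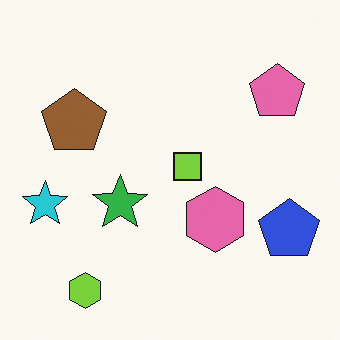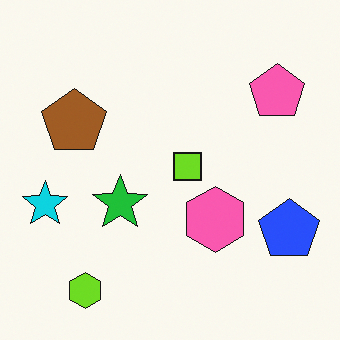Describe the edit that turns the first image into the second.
This is the original image slightly oversaturated.

All colors are more vivid — a global saturation change.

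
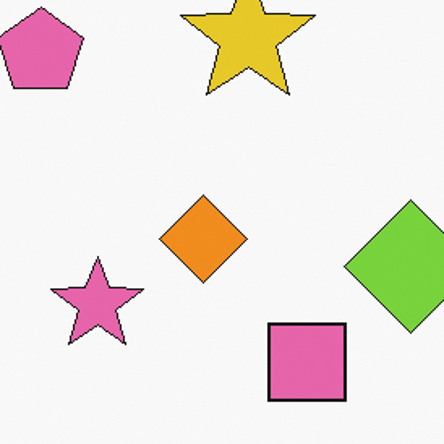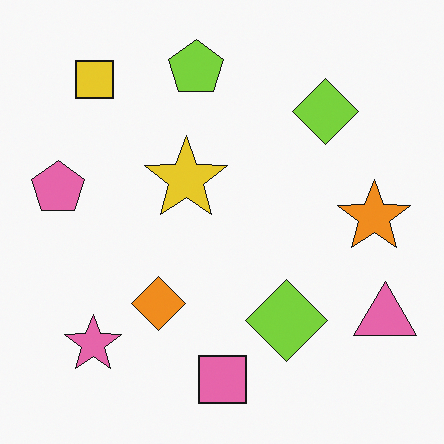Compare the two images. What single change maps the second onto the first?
This is the original image cropped to a noticeably smaller region and rescaled.

The visible shapes are larger and the field of view is narrower; shapes near the original edges may be partly or wholly outside the frame — a crop-and-rescale.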